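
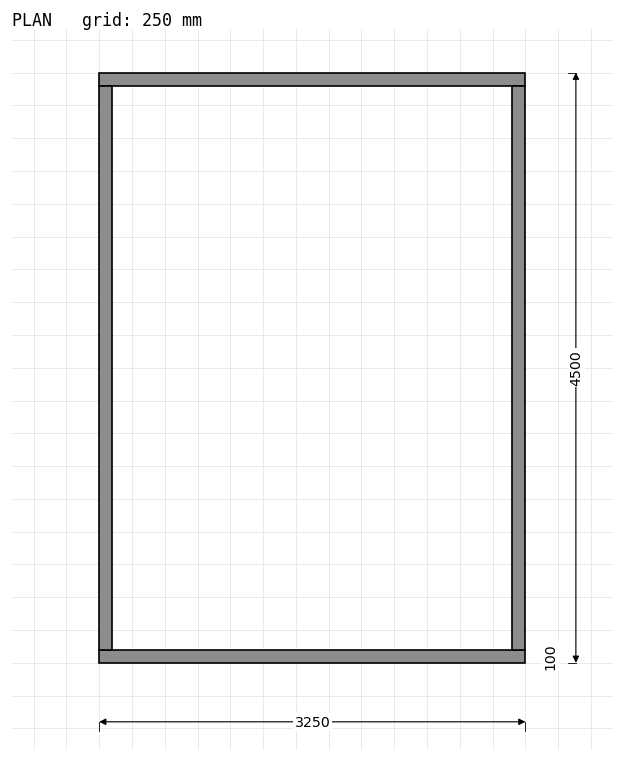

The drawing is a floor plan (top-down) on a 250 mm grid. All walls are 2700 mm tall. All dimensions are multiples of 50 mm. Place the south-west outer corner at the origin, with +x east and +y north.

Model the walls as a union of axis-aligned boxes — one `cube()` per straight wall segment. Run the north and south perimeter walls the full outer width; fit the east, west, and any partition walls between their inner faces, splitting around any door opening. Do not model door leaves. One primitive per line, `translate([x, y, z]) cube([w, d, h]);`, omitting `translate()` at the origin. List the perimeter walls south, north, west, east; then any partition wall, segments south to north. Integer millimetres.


cube([3250, 100, 2700]);
translate([0, 4400, 0]) cube([3250, 100, 2700]);
translate([0, 100, 0]) cube([100, 4300, 2700]);
translate([3150, 100, 0]) cube([100, 4300, 2700]);


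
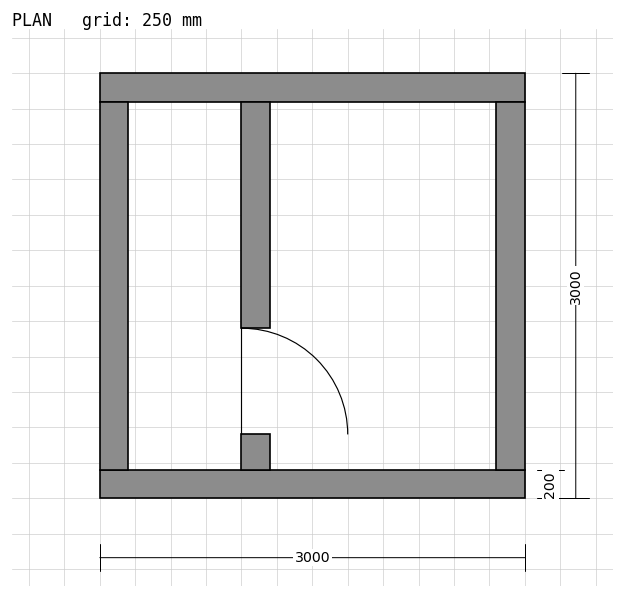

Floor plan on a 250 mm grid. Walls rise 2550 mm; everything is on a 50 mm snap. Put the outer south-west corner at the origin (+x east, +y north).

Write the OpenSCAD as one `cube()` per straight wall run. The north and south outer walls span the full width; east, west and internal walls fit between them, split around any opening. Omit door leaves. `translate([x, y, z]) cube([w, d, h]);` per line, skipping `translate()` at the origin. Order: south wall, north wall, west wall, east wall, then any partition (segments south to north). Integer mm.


cube([3000, 200, 2550]);
translate([0, 2800, 0]) cube([3000, 200, 2550]);
translate([0, 200, 0]) cube([200, 2600, 2550]);
translate([2800, 200, 0]) cube([200, 2600, 2550]);
translate([1000, 200, 0]) cube([200, 250, 2550]);
translate([1000, 1200, 0]) cube([200, 1600, 2550]);


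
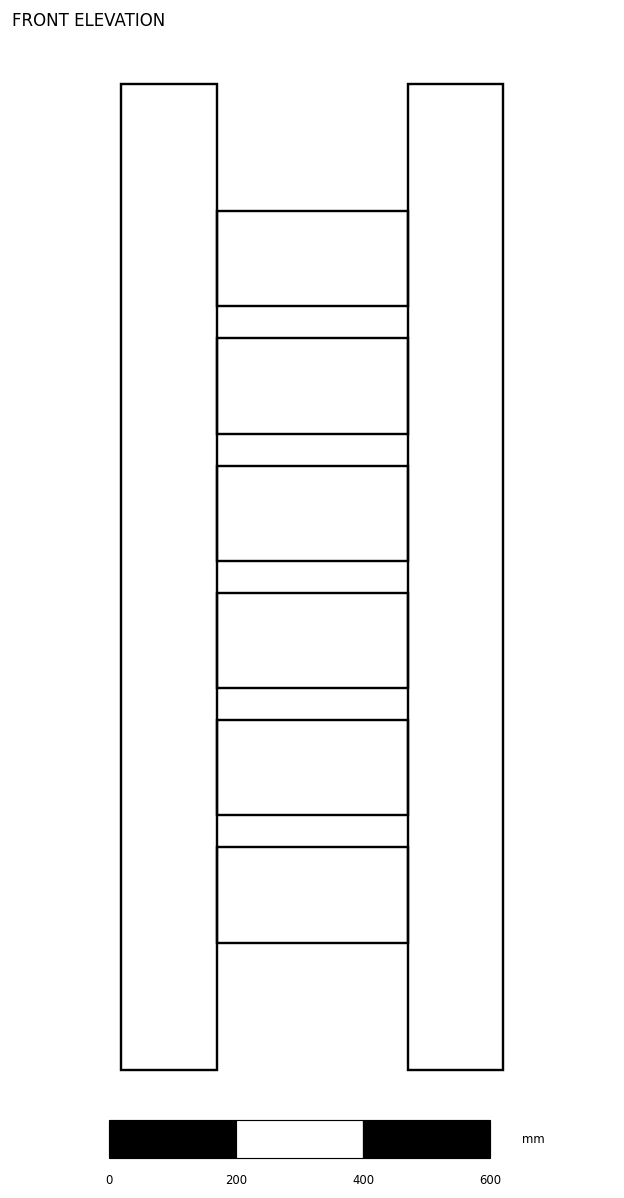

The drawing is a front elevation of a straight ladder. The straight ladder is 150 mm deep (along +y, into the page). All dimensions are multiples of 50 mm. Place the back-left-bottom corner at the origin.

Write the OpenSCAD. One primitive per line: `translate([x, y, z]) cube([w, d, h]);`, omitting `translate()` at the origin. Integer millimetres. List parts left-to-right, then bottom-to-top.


cube([150, 150, 1550]);
translate([150, 0, 200]) cube([300, 150, 150]);
translate([150, 0, 400]) cube([300, 150, 150]);
translate([150, 0, 600]) cube([300, 150, 150]);
translate([150, 0, 800]) cube([300, 150, 150]);
translate([150, 0, 1000]) cube([300, 150, 150]);
translate([150, 0, 1200]) cube([300, 150, 150]);
translate([450, 0, 0]) cube([150, 150, 1550]);


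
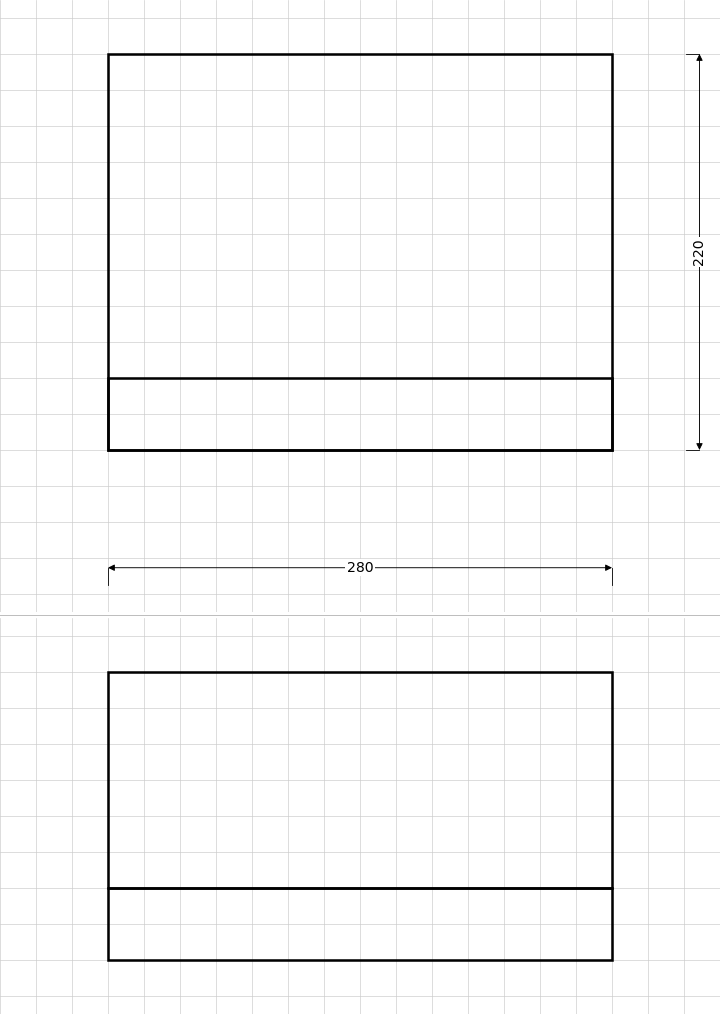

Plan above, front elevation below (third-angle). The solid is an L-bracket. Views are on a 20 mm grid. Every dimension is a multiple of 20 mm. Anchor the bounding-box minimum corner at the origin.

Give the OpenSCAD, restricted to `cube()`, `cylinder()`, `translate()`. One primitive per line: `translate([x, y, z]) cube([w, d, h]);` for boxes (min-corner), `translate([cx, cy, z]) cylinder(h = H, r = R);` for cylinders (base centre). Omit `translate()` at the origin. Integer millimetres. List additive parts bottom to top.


cube([280, 220, 40]);
translate([0, 0, 40]) cube([280, 40, 120]);


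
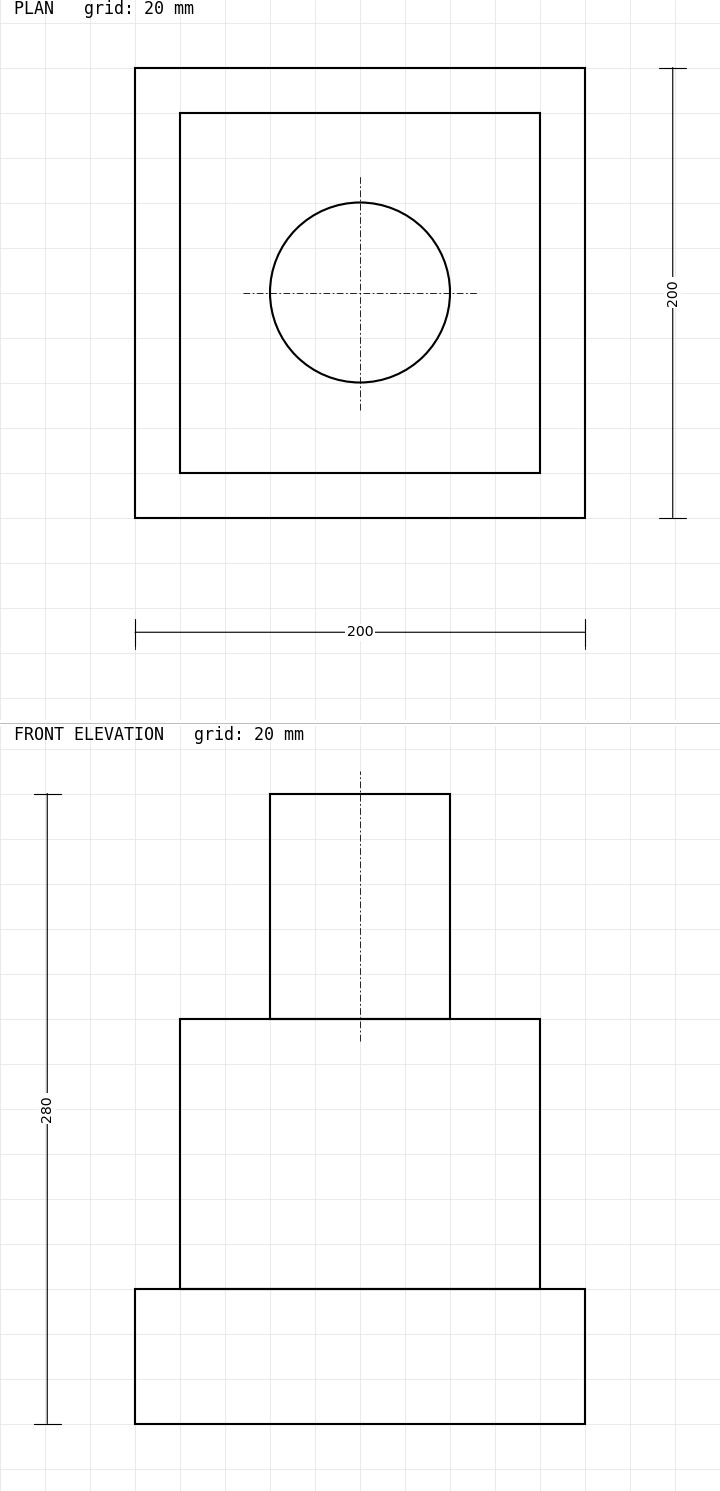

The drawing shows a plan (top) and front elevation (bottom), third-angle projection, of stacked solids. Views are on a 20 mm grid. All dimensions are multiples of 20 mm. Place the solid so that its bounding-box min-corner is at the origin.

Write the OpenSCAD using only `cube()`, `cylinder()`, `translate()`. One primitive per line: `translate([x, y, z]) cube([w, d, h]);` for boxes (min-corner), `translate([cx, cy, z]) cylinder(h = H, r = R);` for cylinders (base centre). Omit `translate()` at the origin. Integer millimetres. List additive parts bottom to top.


cube([200, 200, 60]);
translate([20, 20, 60]) cube([160, 160, 120]);
translate([100, 100, 180]) cylinder(h = 100, r = 40);


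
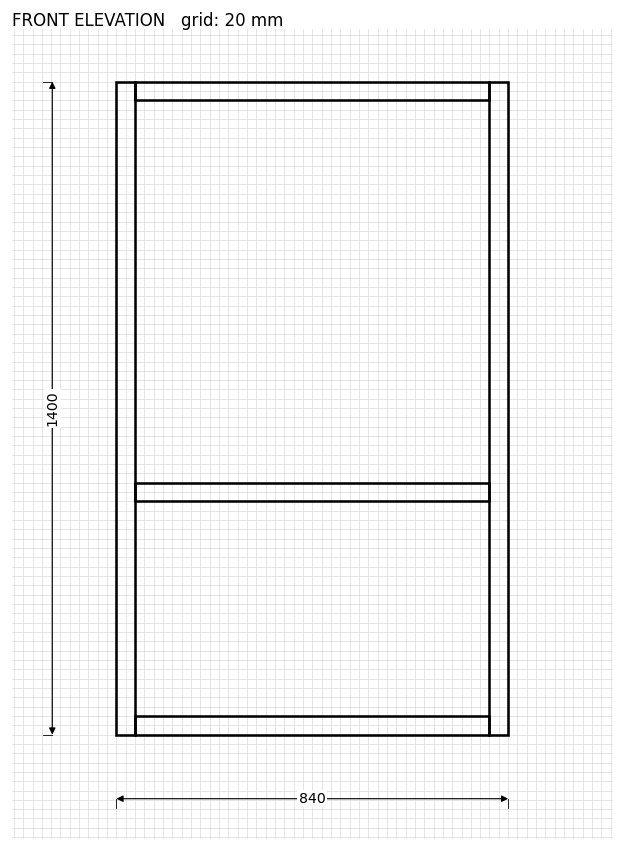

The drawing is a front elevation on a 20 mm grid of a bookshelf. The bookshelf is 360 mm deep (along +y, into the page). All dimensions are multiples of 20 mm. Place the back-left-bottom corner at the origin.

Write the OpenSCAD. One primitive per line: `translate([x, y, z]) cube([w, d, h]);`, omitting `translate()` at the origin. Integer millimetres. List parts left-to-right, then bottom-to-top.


cube([40, 360, 1400]);
translate([40, 0, 0]) cube([760, 360, 40]);
translate([40, 0, 500]) cube([760, 360, 40]);
translate([40, 0, 1360]) cube([760, 360, 40]);
translate([800, 0, 0]) cube([40, 360, 1400]);


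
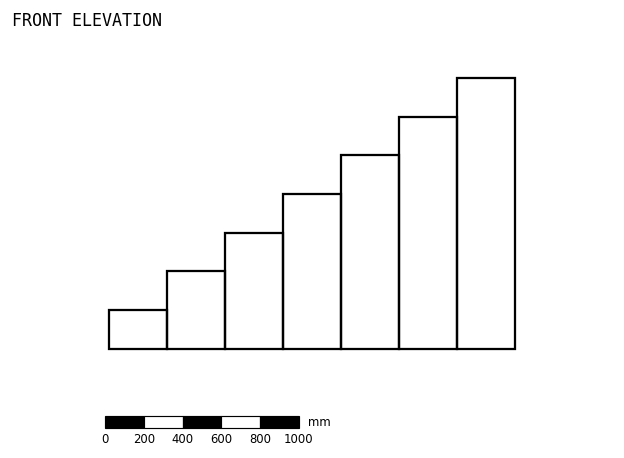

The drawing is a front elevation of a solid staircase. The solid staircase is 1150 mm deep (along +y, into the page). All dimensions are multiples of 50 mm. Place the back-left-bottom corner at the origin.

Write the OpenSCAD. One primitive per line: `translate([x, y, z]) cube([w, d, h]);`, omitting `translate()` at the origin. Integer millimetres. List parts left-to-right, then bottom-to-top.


cube([300, 1150, 200]);
translate([300, 0, 0]) cube([300, 1150, 400]);
translate([600, 0, 0]) cube([300, 1150, 600]);
translate([900, 0, 0]) cube([300, 1150, 800]);
translate([1200, 0, 0]) cube([300, 1150, 1000]);
translate([1500, 0, 0]) cube([300, 1150, 1200]);
translate([1800, 0, 0]) cube([300, 1150, 1400]);


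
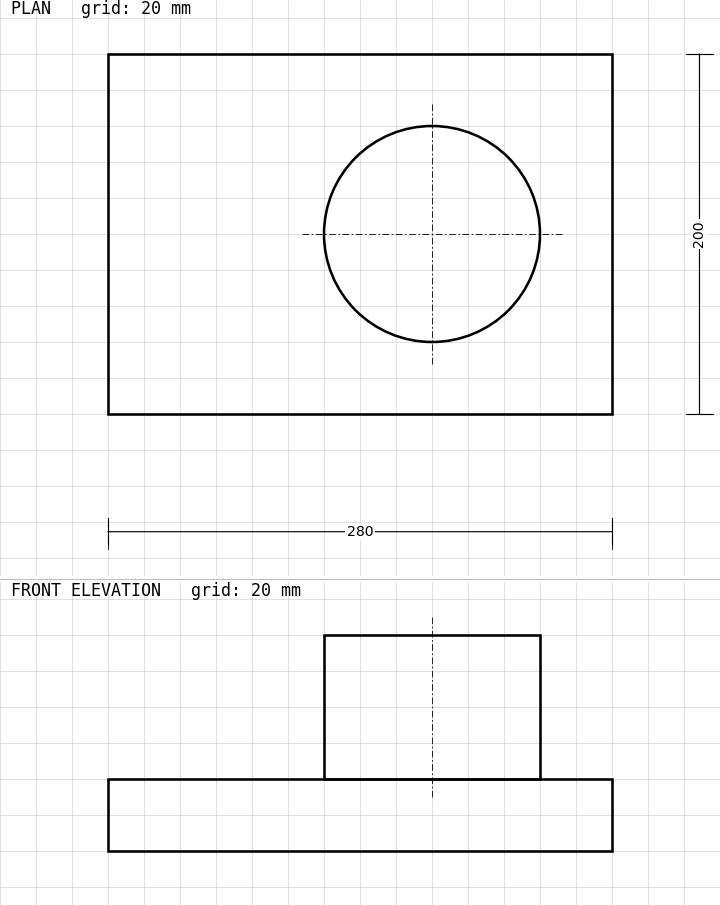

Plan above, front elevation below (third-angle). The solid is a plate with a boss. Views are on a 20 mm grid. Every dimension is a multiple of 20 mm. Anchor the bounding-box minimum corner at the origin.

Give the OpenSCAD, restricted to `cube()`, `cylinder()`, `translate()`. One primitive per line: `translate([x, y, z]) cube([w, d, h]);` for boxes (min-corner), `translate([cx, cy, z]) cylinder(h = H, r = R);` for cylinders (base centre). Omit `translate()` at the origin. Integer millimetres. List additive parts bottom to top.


cube([280, 200, 40]);
translate([180, 100, 40]) cylinder(h = 80, r = 60);


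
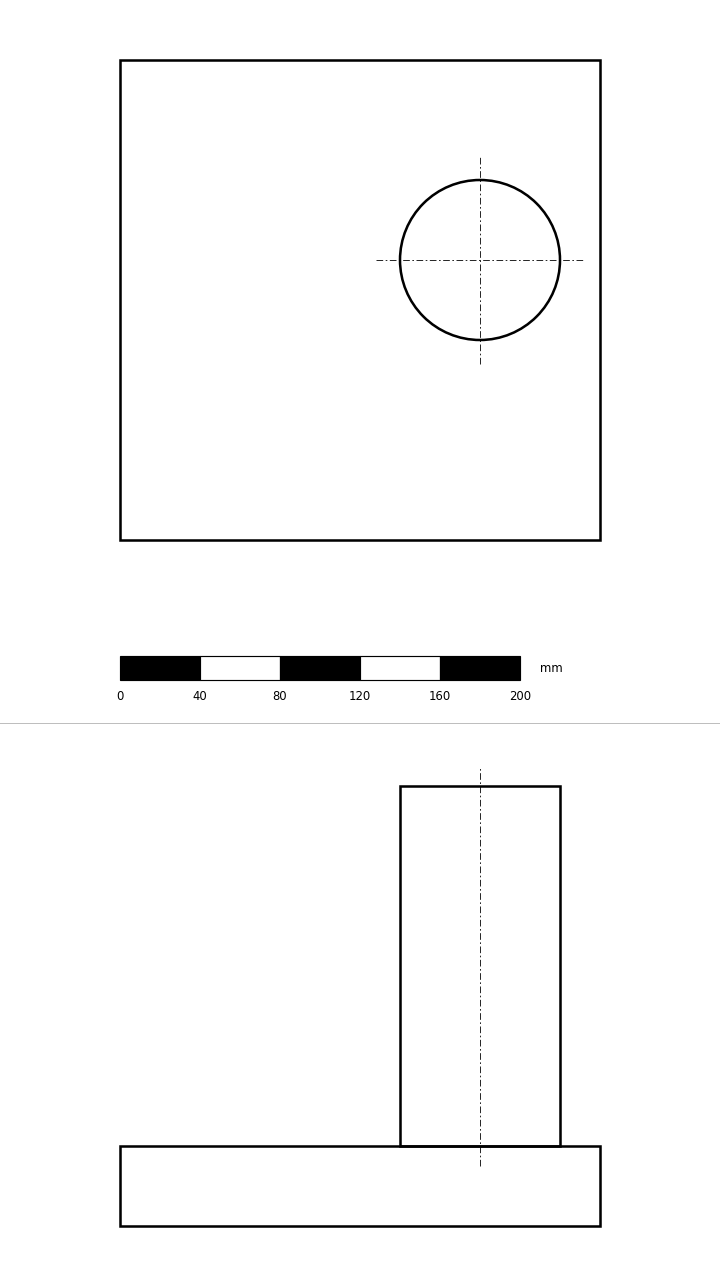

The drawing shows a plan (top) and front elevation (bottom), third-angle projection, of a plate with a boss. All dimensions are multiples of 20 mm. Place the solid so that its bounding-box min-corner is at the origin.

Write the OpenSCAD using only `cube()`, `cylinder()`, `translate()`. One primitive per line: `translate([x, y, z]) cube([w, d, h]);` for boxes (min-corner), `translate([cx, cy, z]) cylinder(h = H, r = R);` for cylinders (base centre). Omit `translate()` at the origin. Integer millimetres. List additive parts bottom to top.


cube([240, 240, 40]);
translate([180, 140, 40]) cylinder(h = 180, r = 40);


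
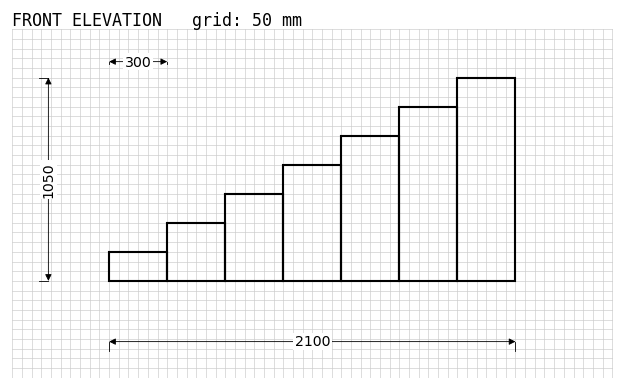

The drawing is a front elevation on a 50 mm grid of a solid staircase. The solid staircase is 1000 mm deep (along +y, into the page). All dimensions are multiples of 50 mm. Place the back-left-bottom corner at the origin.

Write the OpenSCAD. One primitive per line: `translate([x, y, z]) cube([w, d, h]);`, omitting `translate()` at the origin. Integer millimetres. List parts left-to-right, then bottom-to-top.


cube([300, 1000, 150]);
translate([300, 0, 0]) cube([300, 1000, 300]);
translate([600, 0, 0]) cube([300, 1000, 450]);
translate([900, 0, 0]) cube([300, 1000, 600]);
translate([1200, 0, 0]) cube([300, 1000, 750]);
translate([1500, 0, 0]) cube([300, 1000, 900]);
translate([1800, 0, 0]) cube([300, 1000, 1050]);


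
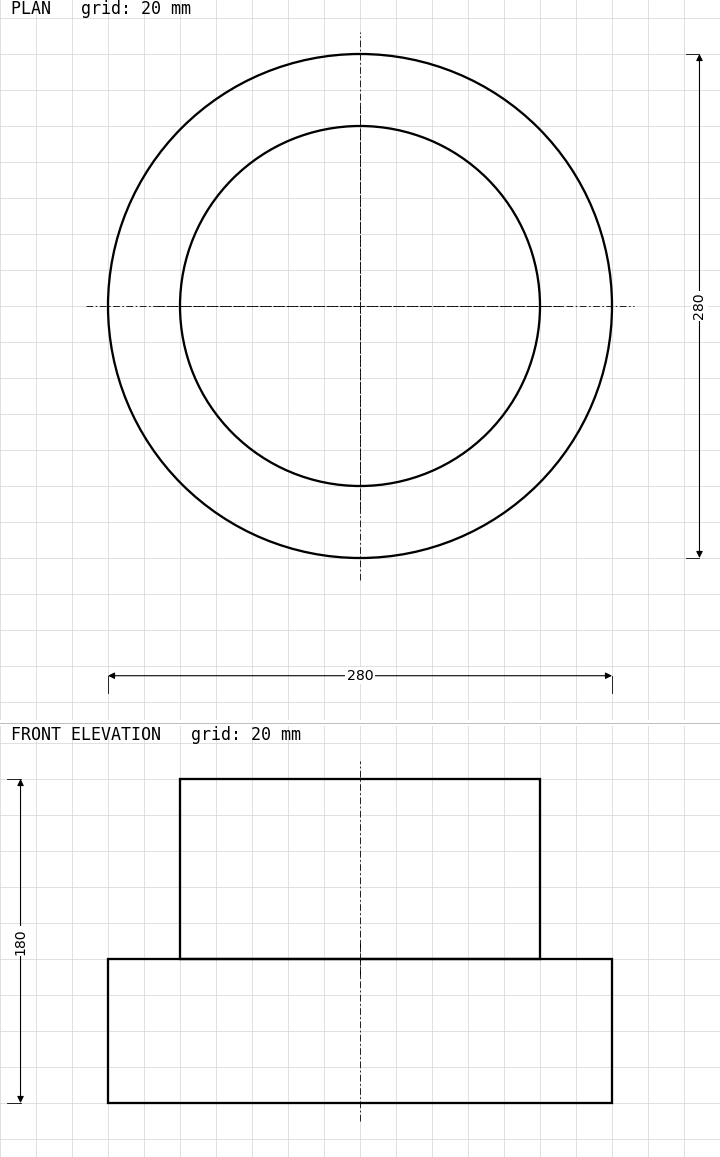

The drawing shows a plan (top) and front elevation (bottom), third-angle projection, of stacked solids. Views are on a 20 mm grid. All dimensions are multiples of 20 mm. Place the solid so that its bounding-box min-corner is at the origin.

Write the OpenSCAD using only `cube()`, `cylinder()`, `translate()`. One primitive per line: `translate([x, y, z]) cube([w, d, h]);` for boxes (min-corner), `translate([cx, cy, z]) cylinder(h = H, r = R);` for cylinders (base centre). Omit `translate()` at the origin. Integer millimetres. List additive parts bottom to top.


translate([140, 140, 0]) cylinder(h = 80, r = 140);
translate([140, 140, 80]) cylinder(h = 100, r = 100);


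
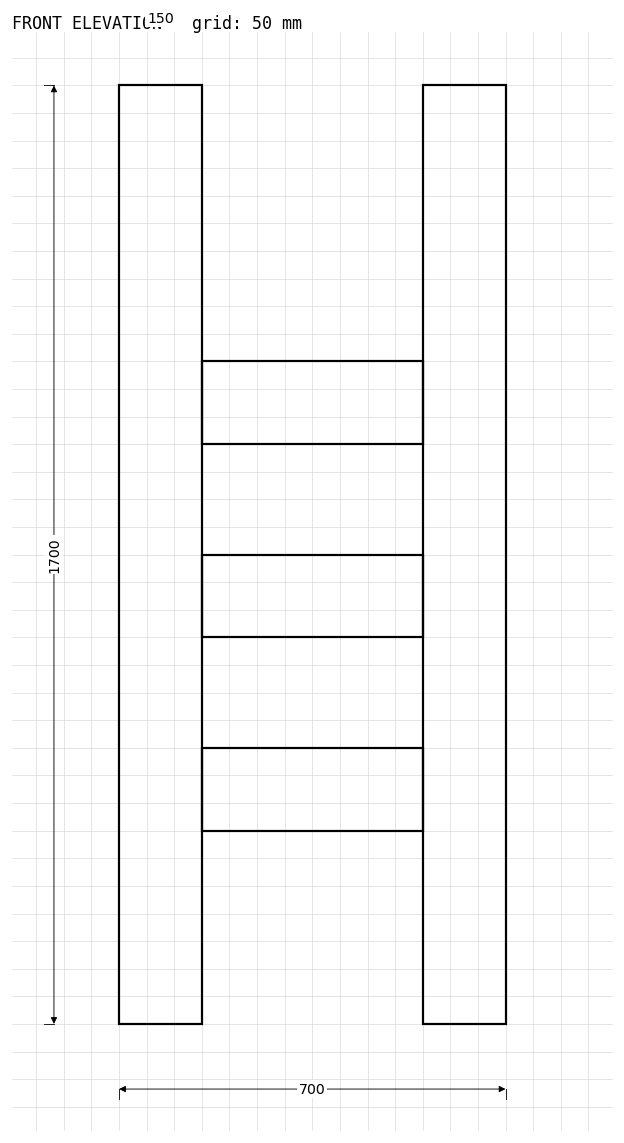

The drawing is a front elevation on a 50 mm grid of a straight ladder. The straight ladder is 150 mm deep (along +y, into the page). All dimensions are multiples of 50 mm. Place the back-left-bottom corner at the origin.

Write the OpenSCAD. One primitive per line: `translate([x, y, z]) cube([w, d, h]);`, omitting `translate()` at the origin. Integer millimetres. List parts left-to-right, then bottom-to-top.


cube([150, 150, 1700]);
translate([150, 0, 350]) cube([400, 150, 150]);
translate([150, 0, 700]) cube([400, 150, 150]);
translate([150, 0, 1050]) cube([400, 150, 150]);
translate([550, 0, 0]) cube([150, 150, 1700]);


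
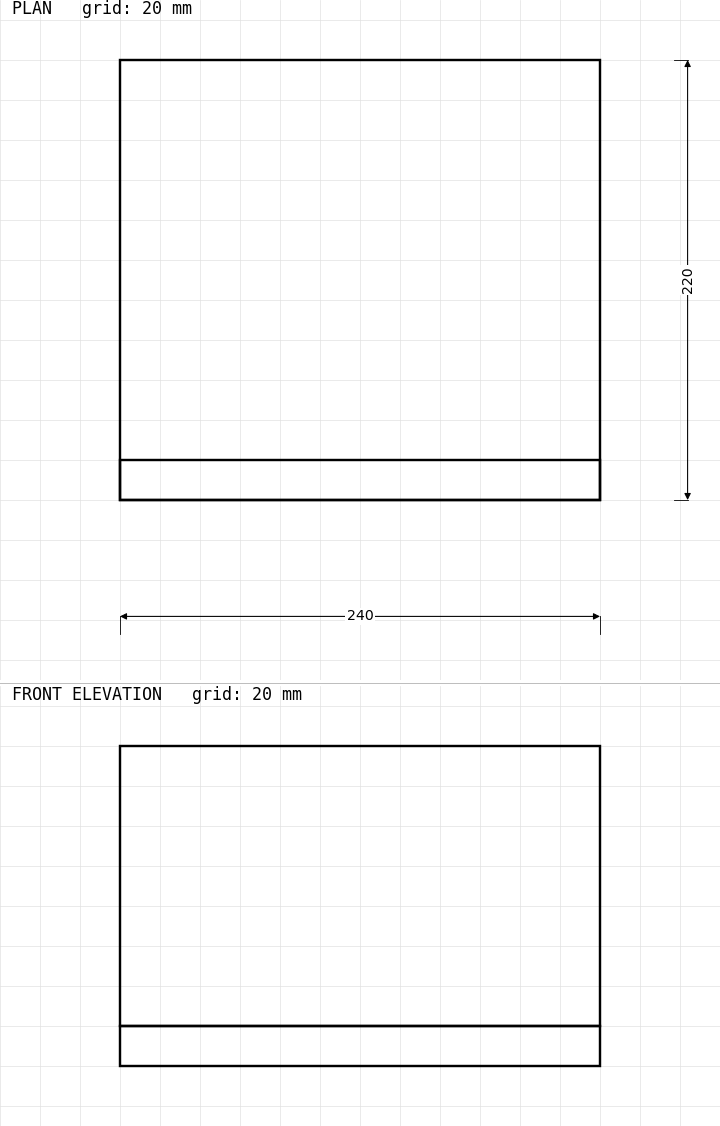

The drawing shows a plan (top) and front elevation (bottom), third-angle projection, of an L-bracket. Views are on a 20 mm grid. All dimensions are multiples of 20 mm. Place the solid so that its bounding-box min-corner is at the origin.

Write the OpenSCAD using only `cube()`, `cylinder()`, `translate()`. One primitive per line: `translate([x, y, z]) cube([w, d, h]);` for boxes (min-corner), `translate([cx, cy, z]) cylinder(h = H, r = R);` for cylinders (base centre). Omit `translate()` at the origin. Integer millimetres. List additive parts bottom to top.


cube([240, 220, 20]);
translate([0, 0, 20]) cube([240, 20, 140]);


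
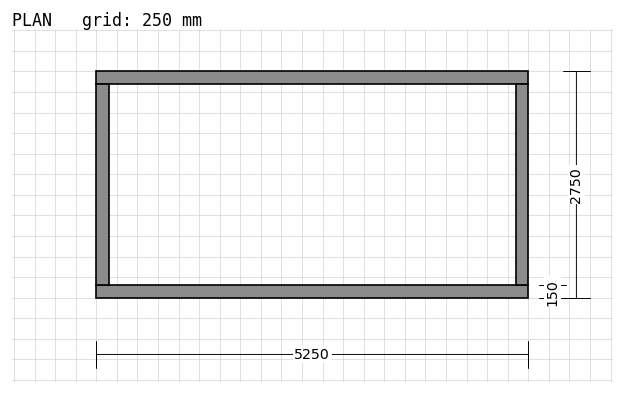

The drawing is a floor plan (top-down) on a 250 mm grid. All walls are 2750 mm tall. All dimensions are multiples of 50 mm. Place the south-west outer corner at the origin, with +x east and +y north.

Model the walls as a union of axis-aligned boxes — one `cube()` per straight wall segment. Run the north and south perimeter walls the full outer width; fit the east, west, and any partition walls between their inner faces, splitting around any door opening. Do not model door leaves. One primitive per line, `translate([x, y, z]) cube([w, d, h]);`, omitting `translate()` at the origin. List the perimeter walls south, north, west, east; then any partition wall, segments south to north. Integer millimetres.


cube([5250, 150, 2750]);
translate([0, 2600, 0]) cube([5250, 150, 2750]);
translate([0, 150, 0]) cube([150, 2450, 2750]);
translate([5100, 150, 0]) cube([150, 2450, 2750]);


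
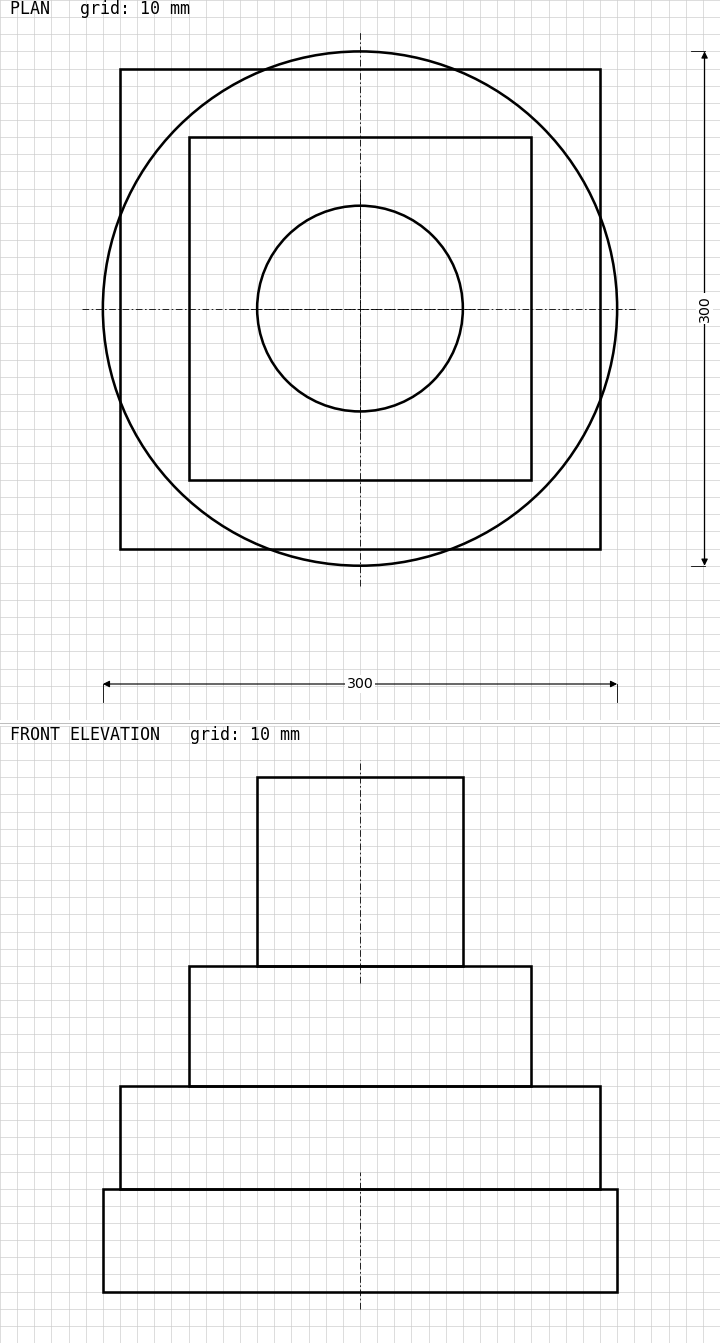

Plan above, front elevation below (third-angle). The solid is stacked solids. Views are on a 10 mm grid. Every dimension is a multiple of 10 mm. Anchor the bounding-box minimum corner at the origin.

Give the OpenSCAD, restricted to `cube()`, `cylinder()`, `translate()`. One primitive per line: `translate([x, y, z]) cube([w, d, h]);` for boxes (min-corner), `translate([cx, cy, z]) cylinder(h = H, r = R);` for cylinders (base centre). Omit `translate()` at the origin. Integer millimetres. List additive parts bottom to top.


translate([150, 150, 0]) cylinder(h = 60, r = 150);
translate([10, 10, 60]) cube([280, 280, 60]);
translate([50, 50, 120]) cube([200, 200, 70]);
translate([150, 150, 190]) cylinder(h = 110, r = 60);


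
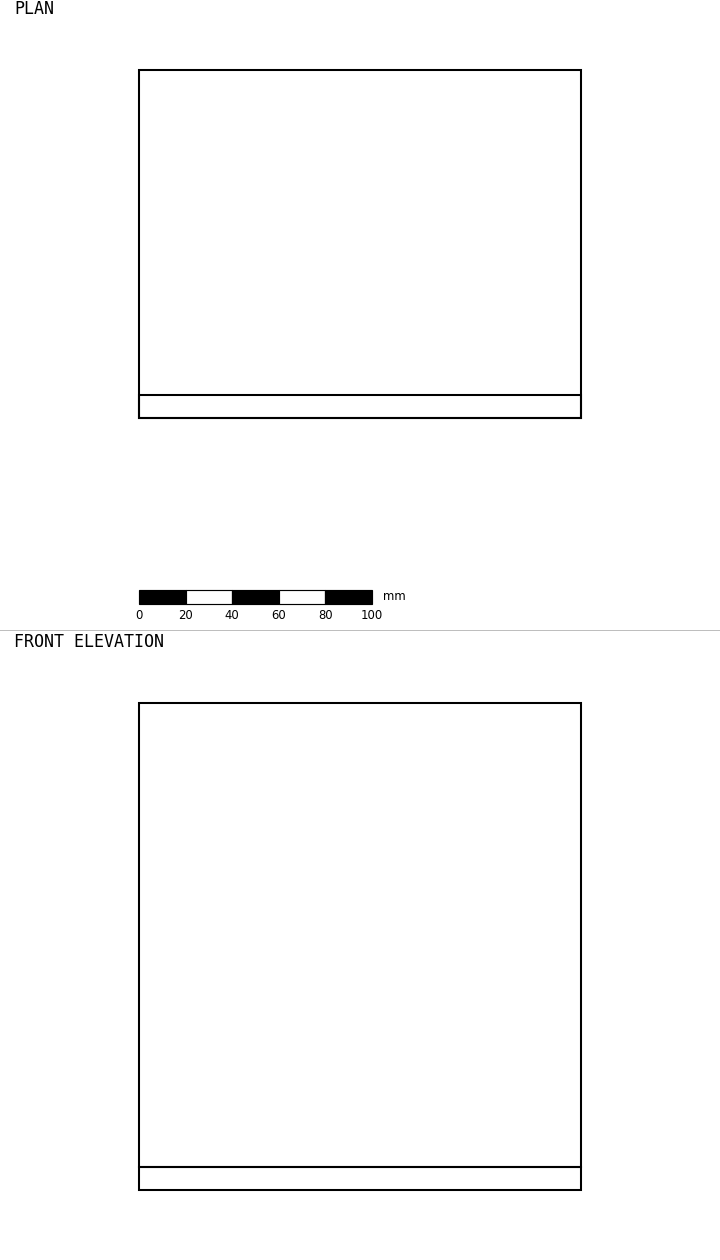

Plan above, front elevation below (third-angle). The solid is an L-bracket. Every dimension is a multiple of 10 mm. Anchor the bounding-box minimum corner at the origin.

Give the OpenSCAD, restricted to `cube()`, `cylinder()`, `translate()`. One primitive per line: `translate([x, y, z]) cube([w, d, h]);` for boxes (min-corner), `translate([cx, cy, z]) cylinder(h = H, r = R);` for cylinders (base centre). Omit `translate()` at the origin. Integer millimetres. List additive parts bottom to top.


cube([190, 150, 10]);
translate([0, 0, 10]) cube([190, 10, 200]);


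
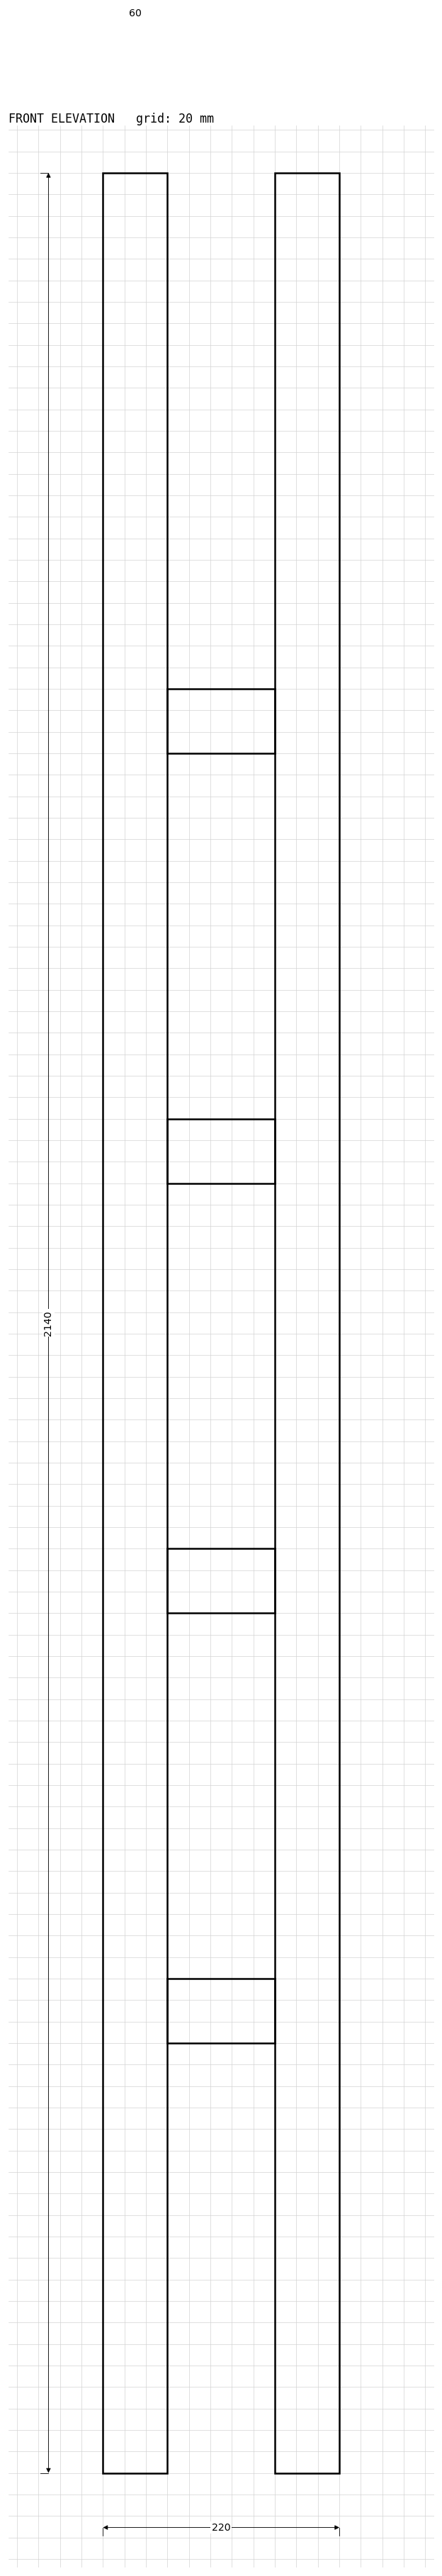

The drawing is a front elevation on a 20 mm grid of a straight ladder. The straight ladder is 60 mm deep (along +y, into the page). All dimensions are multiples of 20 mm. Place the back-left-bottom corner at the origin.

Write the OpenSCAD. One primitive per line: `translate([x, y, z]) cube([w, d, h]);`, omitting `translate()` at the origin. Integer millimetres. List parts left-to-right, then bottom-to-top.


cube([60, 60, 2140]);
translate([60, 0, 400]) cube([100, 60, 60]);
translate([60, 0, 800]) cube([100, 60, 60]);
translate([60, 0, 1200]) cube([100, 60, 60]);
translate([60, 0, 1600]) cube([100, 60, 60]);
translate([160, 0, 0]) cube([60, 60, 2140]);


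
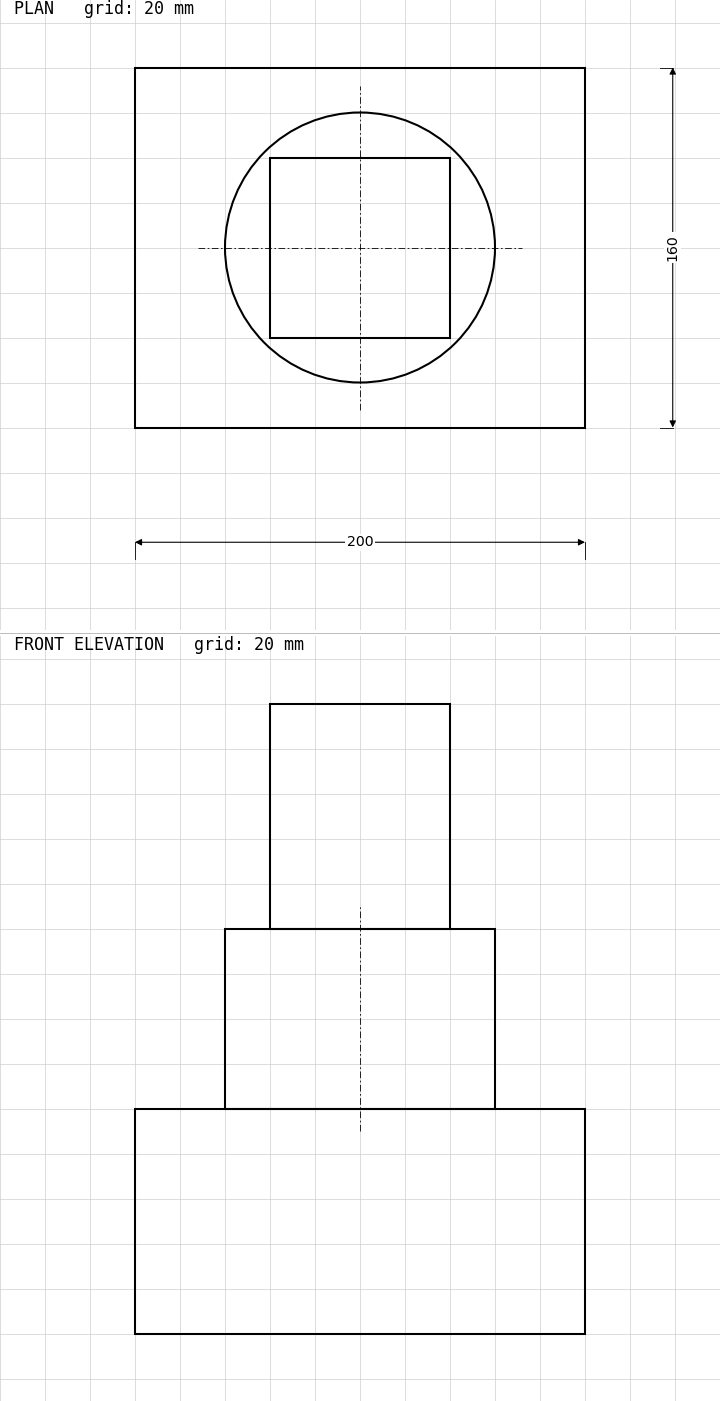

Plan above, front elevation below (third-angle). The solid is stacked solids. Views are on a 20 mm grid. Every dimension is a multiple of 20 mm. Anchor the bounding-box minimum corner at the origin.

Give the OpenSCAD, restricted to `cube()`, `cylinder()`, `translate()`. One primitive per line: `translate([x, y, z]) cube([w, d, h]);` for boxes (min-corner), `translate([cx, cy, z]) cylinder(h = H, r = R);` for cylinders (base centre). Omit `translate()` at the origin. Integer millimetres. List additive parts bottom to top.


cube([200, 160, 100]);
translate([100, 80, 100]) cylinder(h = 80, r = 60);
translate([60, 40, 180]) cube([80, 80, 100]);


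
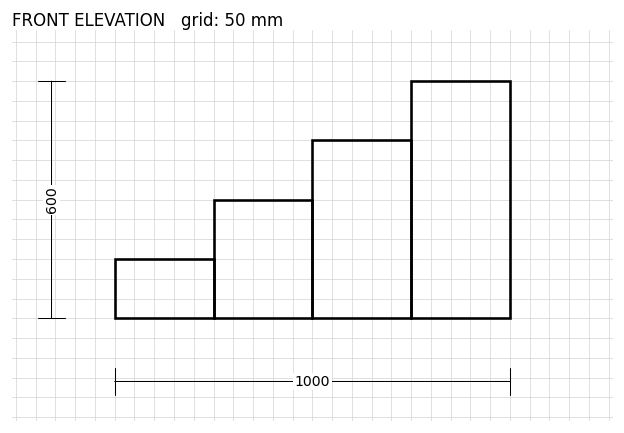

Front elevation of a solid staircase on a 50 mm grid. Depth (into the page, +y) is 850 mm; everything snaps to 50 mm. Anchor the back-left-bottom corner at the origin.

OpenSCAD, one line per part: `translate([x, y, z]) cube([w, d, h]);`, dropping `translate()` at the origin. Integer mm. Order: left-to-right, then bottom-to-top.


cube([250, 850, 150]);
translate([250, 0, 0]) cube([250, 850, 300]);
translate([500, 0, 0]) cube([250, 850, 450]);
translate([750, 0, 0]) cube([250, 850, 600]);


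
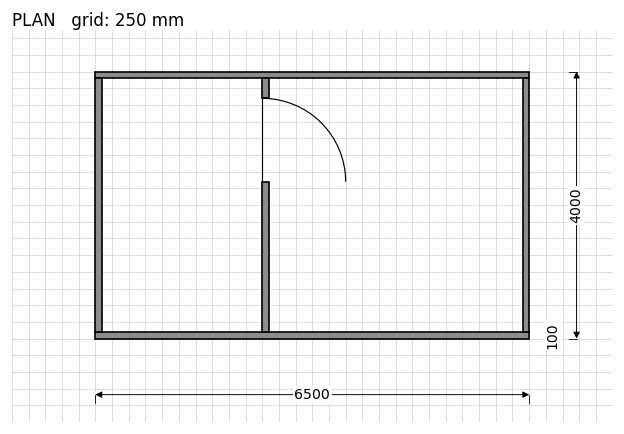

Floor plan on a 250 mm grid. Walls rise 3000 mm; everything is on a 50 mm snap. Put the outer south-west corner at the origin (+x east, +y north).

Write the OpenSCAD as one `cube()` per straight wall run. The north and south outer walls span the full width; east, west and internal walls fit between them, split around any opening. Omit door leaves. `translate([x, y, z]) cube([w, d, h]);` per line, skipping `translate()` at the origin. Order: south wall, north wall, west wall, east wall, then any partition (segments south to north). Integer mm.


cube([6500, 100, 3000]);
translate([0, 3900, 0]) cube([6500, 100, 3000]);
translate([0, 100, 0]) cube([100, 3800, 3000]);
translate([6400, 100, 0]) cube([100, 3800, 3000]);
translate([2500, 100, 0]) cube([100, 2250, 3000]);
translate([2500, 3600, 0]) cube([100, 300, 3000]);


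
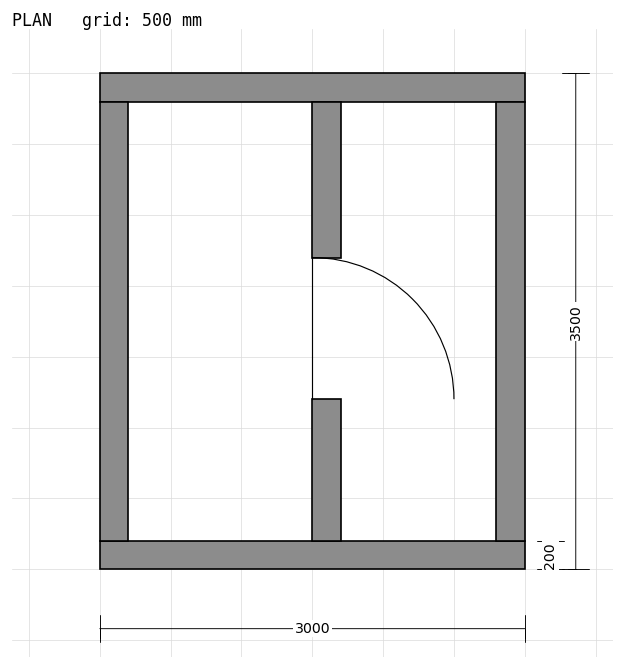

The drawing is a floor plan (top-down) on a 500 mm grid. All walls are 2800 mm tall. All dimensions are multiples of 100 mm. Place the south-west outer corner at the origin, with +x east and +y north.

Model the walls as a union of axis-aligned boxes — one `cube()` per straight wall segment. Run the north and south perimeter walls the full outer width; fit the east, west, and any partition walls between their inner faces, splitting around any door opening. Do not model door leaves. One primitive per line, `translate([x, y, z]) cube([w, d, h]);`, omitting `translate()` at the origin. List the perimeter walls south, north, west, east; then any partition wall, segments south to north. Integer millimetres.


cube([3000, 200, 2800]);
translate([0, 3300, 0]) cube([3000, 200, 2800]);
translate([0, 200, 0]) cube([200, 3100, 2800]);
translate([2800, 200, 0]) cube([200, 3100, 2800]);
translate([1500, 200, 0]) cube([200, 1000, 2800]);
translate([1500, 2200, 0]) cube([200, 1100, 2800]);


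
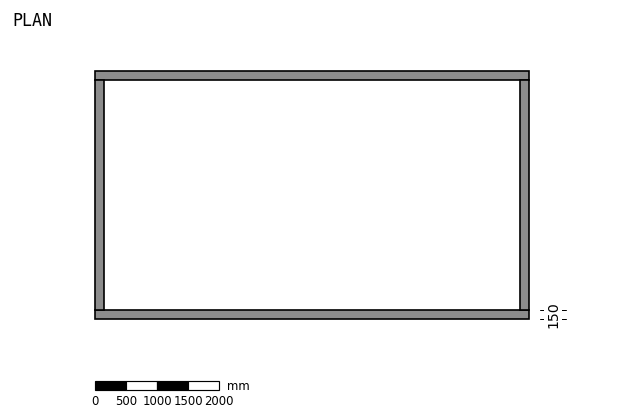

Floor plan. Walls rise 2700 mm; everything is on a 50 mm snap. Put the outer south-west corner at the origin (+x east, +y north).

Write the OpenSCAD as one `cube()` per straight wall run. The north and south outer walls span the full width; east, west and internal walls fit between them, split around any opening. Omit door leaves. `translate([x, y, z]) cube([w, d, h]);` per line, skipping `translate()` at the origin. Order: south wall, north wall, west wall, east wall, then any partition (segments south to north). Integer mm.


cube([7000, 150, 2700]);
translate([0, 3850, 0]) cube([7000, 150, 2700]);
translate([0, 150, 0]) cube([150, 3700, 2700]);
translate([6850, 150, 0]) cube([150, 3700, 2700]);


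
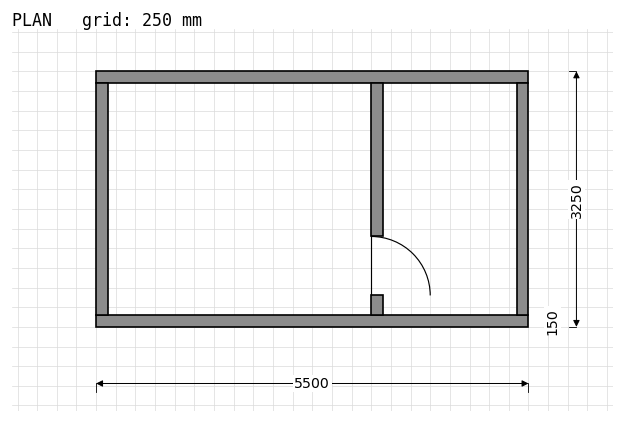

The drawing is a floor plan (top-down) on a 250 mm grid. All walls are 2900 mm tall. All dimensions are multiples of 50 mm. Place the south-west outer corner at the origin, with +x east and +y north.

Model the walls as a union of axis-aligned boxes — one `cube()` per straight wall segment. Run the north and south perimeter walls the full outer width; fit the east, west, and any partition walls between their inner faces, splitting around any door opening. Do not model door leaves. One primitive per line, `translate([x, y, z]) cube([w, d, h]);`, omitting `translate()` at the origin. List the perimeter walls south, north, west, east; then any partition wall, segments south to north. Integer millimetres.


cube([5500, 150, 2900]);
translate([0, 3100, 0]) cube([5500, 150, 2900]);
translate([0, 150, 0]) cube([150, 2950, 2900]);
translate([5350, 150, 0]) cube([150, 2950, 2900]);
translate([3500, 150, 0]) cube([150, 250, 2900]);
translate([3500, 1150, 0]) cube([150, 1950, 2900]);


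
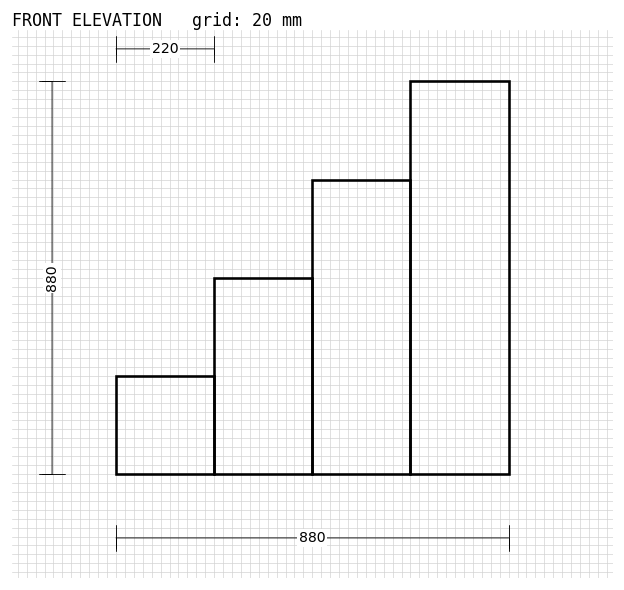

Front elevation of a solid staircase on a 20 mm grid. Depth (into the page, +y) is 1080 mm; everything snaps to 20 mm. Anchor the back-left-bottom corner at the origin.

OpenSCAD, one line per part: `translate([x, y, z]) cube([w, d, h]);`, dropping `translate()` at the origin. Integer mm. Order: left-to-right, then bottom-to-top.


cube([220, 1080, 220]);
translate([220, 0, 0]) cube([220, 1080, 440]);
translate([440, 0, 0]) cube([220, 1080, 660]);
translate([660, 0, 0]) cube([220, 1080, 880]);


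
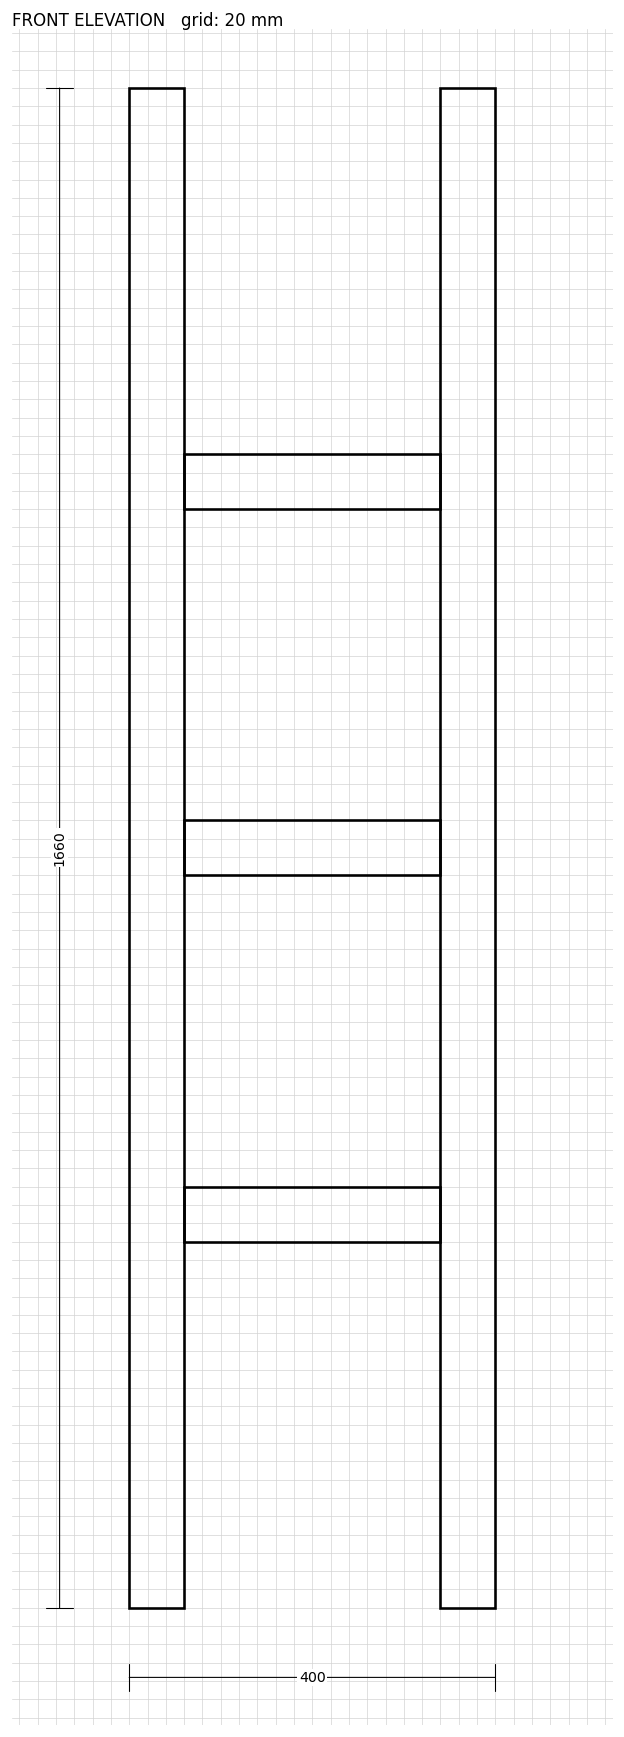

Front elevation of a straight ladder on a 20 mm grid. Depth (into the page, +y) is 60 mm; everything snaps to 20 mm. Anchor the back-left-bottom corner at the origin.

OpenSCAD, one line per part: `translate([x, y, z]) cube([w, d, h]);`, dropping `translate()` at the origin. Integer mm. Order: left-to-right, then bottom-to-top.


cube([60, 60, 1660]);
translate([60, 0, 400]) cube([280, 60, 60]);
translate([60, 0, 800]) cube([280, 60, 60]);
translate([60, 0, 1200]) cube([280, 60, 60]);
translate([340, 0, 0]) cube([60, 60, 1660]);


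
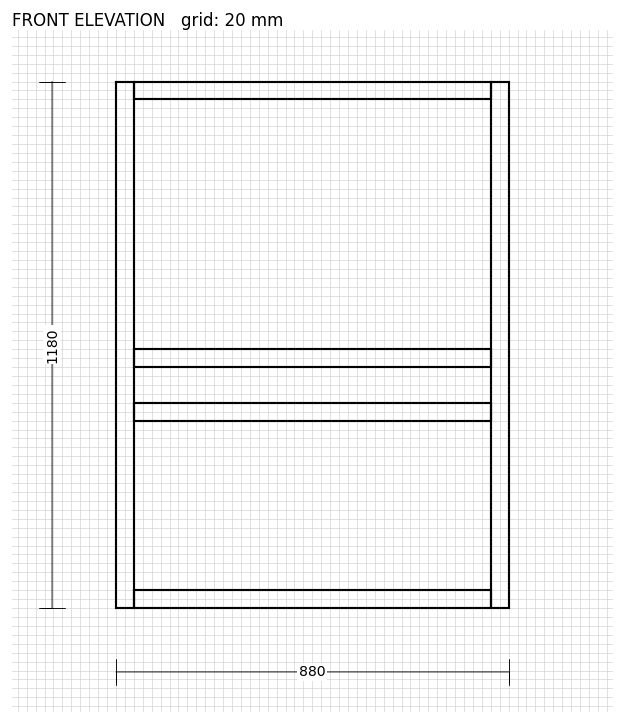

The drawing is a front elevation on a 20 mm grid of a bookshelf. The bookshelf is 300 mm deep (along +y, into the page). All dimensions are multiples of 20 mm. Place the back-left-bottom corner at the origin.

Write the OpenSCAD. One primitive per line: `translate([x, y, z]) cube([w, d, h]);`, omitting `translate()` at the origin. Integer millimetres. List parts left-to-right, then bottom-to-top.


cube([40, 300, 1180]);
translate([40, 0, 0]) cube([800, 300, 40]);
translate([40, 0, 420]) cube([800, 300, 40]);
translate([40, 0, 540]) cube([800, 300, 40]);
translate([40, 0, 1140]) cube([800, 300, 40]);
translate([840, 0, 0]) cube([40, 300, 1180]);


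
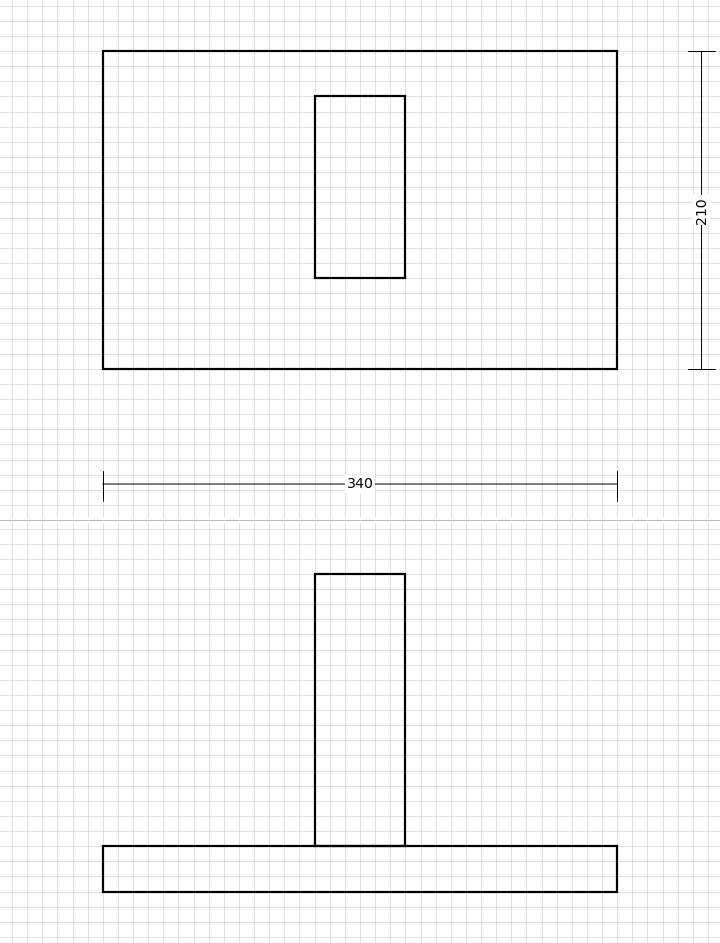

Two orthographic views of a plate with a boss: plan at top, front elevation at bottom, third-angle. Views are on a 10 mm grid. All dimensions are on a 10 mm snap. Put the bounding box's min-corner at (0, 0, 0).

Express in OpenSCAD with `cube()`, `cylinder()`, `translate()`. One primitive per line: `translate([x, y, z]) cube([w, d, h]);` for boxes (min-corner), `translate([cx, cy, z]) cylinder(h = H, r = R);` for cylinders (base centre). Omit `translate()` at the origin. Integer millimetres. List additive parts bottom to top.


cube([340, 210, 30]);
translate([140, 60, 30]) cube([60, 120, 180]);


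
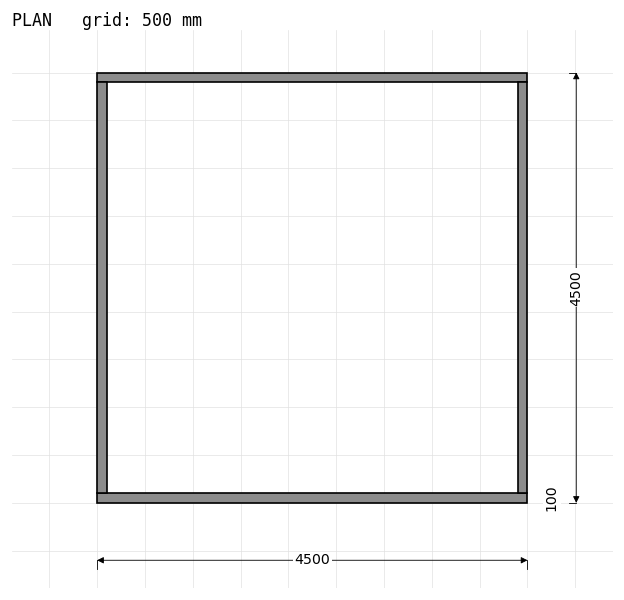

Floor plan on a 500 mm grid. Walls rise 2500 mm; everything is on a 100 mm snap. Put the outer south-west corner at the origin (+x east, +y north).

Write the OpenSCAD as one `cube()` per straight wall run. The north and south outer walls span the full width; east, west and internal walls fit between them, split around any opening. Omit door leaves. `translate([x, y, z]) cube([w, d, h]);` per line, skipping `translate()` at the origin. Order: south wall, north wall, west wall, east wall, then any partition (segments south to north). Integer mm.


cube([4500, 100, 2500]);
translate([0, 4400, 0]) cube([4500, 100, 2500]);
translate([0, 100, 0]) cube([100, 4300, 2500]);
translate([4400, 100, 0]) cube([100, 4300, 2500]);


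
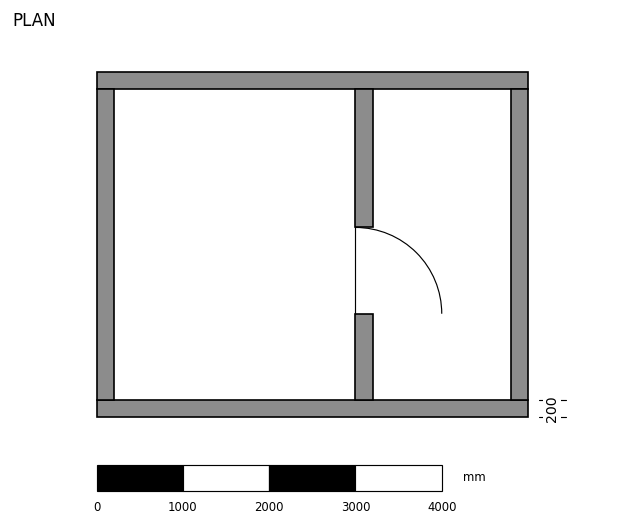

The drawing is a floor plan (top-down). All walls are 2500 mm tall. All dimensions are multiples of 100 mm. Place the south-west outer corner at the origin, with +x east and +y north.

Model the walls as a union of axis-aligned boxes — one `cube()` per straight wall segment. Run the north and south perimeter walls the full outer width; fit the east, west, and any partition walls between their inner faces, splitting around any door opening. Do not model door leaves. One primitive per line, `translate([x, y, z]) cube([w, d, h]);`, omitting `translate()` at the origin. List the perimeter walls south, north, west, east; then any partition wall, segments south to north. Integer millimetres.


cube([5000, 200, 2500]);
translate([0, 3800, 0]) cube([5000, 200, 2500]);
translate([0, 200, 0]) cube([200, 3600, 2500]);
translate([4800, 200, 0]) cube([200, 3600, 2500]);
translate([3000, 200, 0]) cube([200, 1000, 2500]);
translate([3000, 2200, 0]) cube([200, 1600, 2500]);


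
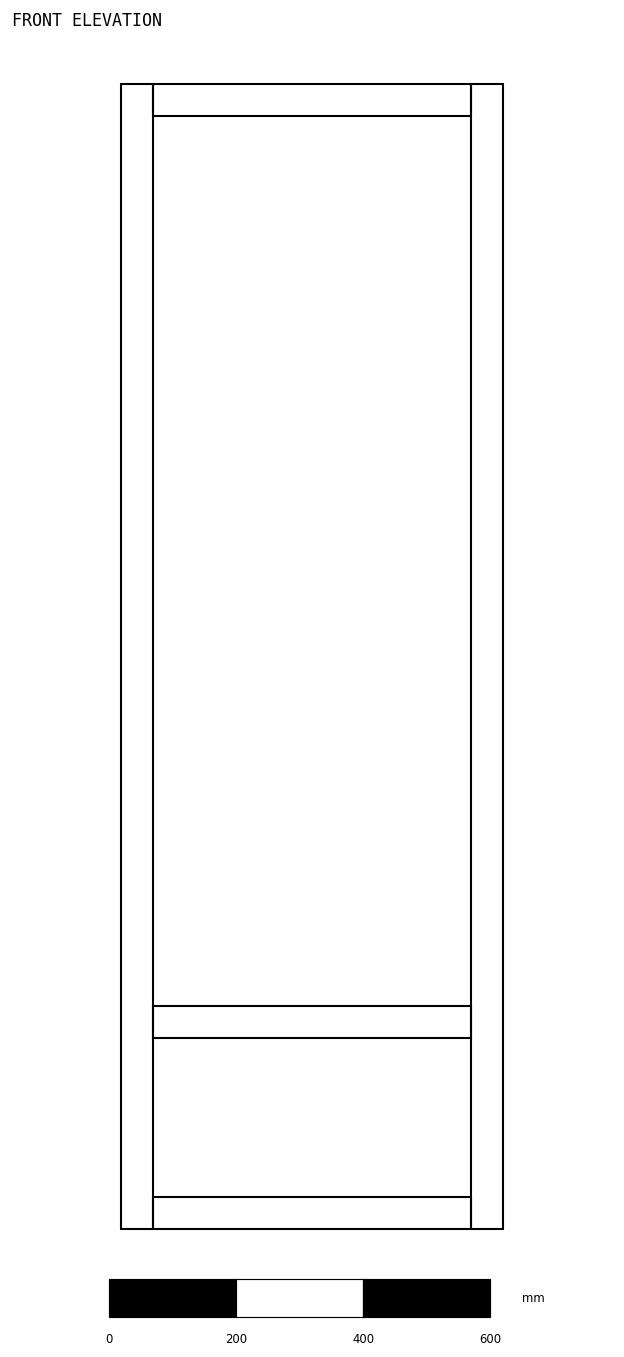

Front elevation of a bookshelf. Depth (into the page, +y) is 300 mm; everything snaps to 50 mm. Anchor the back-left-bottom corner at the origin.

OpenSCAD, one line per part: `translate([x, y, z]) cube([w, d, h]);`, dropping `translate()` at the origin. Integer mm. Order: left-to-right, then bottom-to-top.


cube([50, 300, 1800]);
translate([50, 0, 0]) cube([500, 300, 50]);
translate([50, 0, 300]) cube([500, 300, 50]);
translate([50, 0, 1750]) cube([500, 300, 50]);
translate([550, 0, 0]) cube([50, 300, 1800]);


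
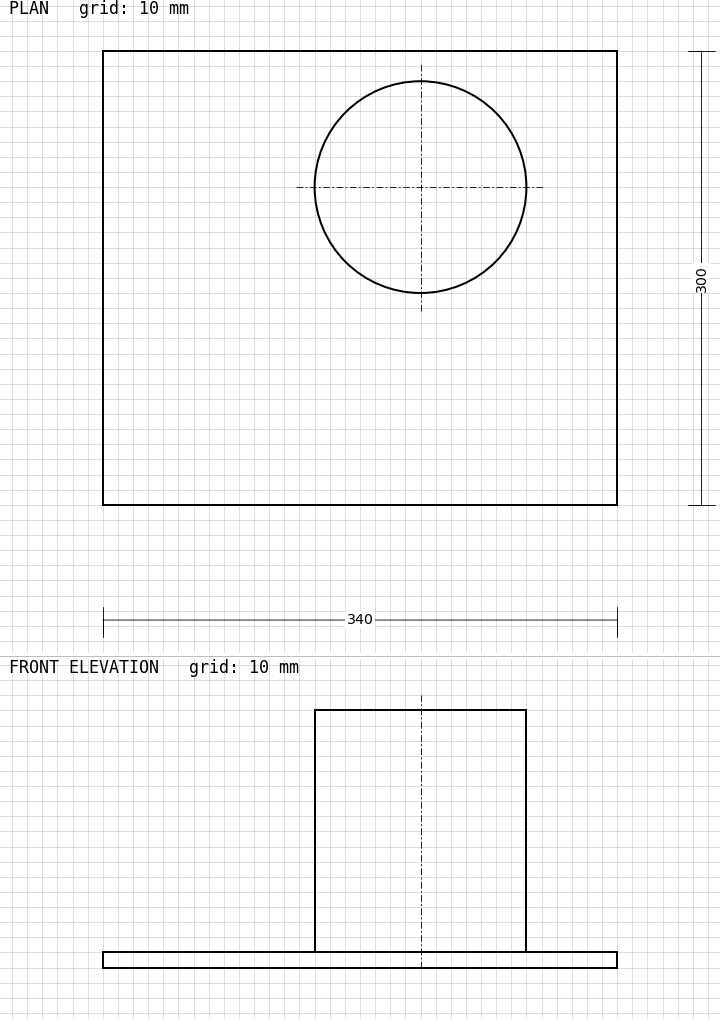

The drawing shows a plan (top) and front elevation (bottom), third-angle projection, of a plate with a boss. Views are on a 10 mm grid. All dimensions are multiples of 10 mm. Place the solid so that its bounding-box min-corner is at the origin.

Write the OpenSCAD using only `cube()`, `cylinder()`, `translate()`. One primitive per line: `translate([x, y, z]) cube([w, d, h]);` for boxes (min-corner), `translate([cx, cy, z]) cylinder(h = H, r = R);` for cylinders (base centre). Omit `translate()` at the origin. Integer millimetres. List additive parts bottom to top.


cube([340, 300, 10]);
translate([210, 210, 10]) cylinder(h = 160, r = 70);


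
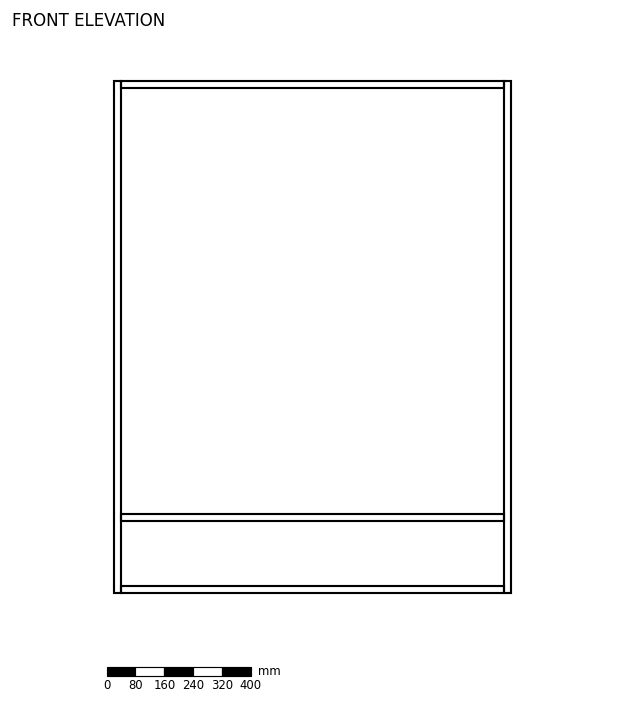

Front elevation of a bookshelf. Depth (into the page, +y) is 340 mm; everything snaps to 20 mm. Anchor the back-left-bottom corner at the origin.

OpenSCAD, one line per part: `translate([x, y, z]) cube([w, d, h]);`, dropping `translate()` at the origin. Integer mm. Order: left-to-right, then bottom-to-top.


cube([20, 340, 1420]);
translate([20, 0, 0]) cube([1060, 340, 20]);
translate([20, 0, 200]) cube([1060, 340, 20]);
translate([20, 0, 1400]) cube([1060, 340, 20]);
translate([1080, 0, 0]) cube([20, 340, 1420]);


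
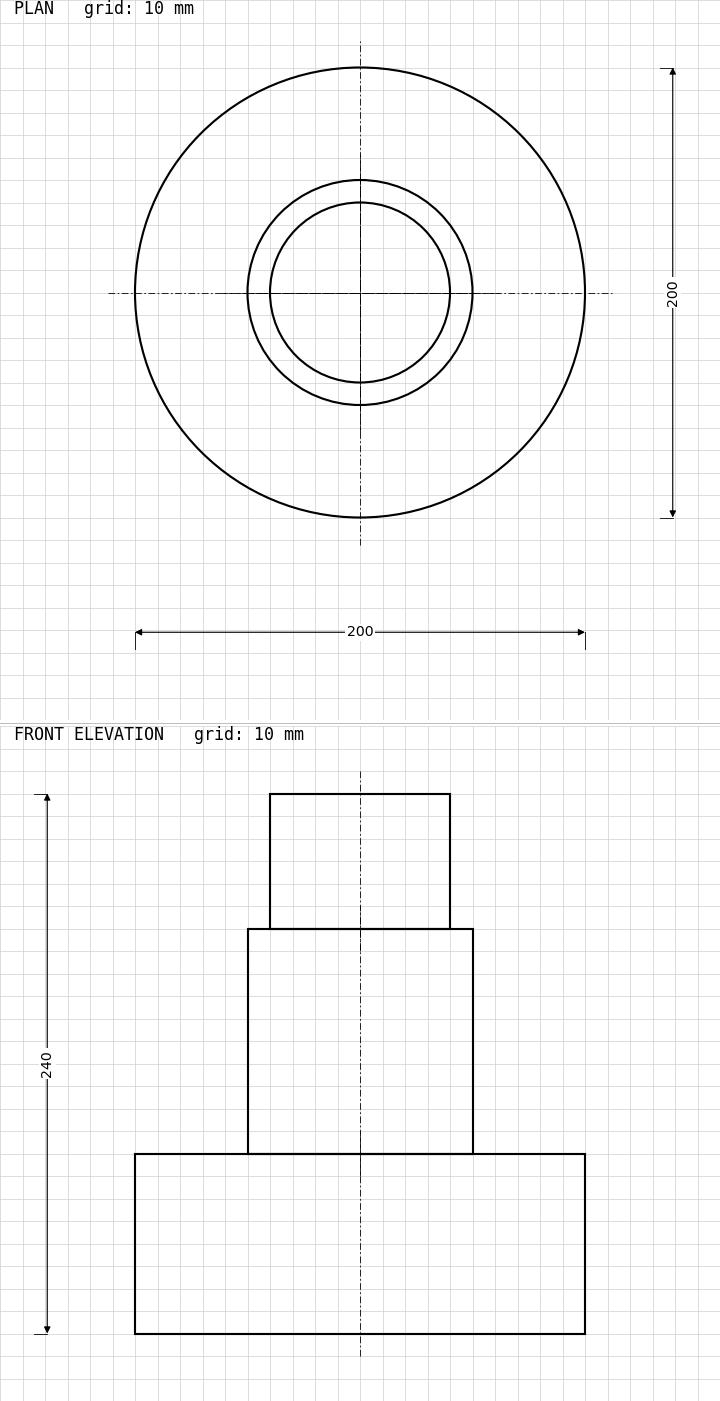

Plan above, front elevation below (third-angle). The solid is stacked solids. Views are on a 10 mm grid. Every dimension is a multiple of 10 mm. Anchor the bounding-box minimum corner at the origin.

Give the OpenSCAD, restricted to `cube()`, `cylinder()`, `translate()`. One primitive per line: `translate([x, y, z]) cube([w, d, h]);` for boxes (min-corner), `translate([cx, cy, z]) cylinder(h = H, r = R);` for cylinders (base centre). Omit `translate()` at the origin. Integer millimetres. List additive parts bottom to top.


translate([100, 100, 0]) cylinder(h = 80, r = 100);
translate([100, 100, 80]) cylinder(h = 100, r = 50);
translate([100, 100, 180]) cylinder(h = 60, r = 40);


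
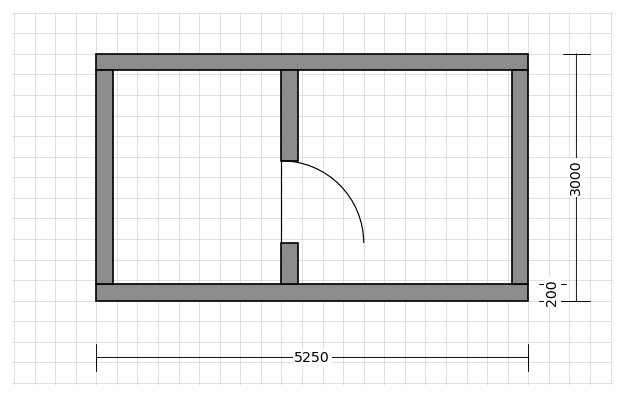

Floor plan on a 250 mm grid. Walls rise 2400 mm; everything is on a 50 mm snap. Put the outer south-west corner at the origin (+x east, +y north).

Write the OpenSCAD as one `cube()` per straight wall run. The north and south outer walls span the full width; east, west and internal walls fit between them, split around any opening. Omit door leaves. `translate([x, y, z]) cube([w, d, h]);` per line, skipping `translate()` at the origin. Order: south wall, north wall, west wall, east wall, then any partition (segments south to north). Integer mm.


cube([5250, 200, 2400]);
translate([0, 2800, 0]) cube([5250, 200, 2400]);
translate([0, 200, 0]) cube([200, 2600, 2400]);
translate([5050, 200, 0]) cube([200, 2600, 2400]);
translate([2250, 200, 0]) cube([200, 500, 2400]);
translate([2250, 1700, 0]) cube([200, 1100, 2400]);


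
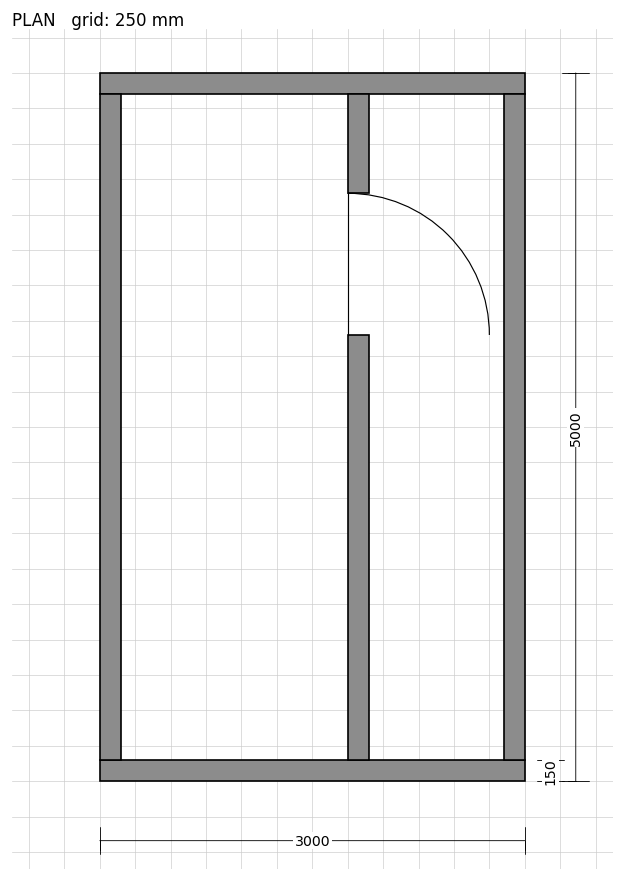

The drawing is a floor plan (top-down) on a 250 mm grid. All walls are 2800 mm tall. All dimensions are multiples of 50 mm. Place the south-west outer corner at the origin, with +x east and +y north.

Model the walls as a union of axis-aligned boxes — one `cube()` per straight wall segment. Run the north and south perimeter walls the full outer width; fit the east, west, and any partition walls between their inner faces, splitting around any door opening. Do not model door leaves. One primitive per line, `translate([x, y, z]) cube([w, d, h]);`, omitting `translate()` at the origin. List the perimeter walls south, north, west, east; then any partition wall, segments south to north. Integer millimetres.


cube([3000, 150, 2800]);
translate([0, 4850, 0]) cube([3000, 150, 2800]);
translate([0, 150, 0]) cube([150, 4700, 2800]);
translate([2850, 150, 0]) cube([150, 4700, 2800]);
translate([1750, 150, 0]) cube([150, 3000, 2800]);
translate([1750, 4150, 0]) cube([150, 700, 2800]);


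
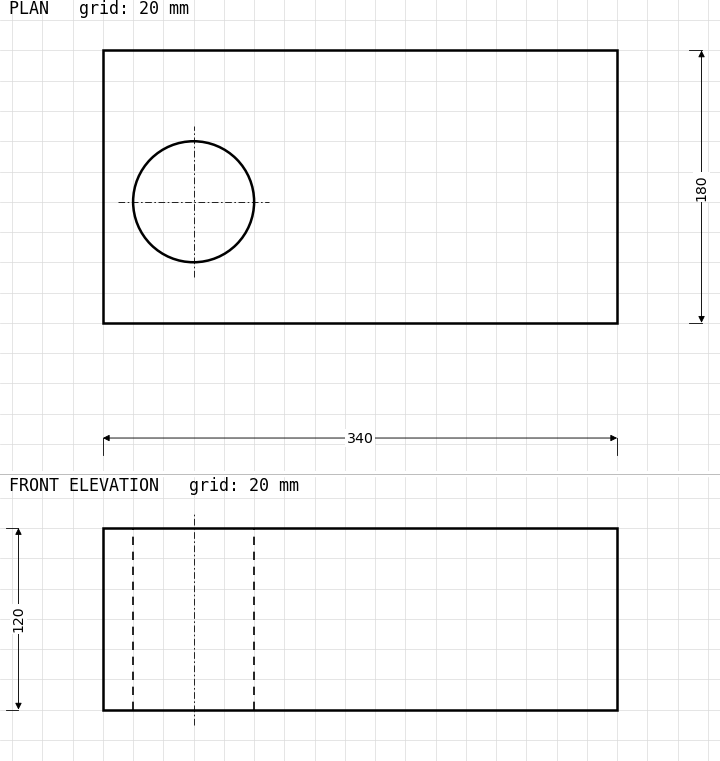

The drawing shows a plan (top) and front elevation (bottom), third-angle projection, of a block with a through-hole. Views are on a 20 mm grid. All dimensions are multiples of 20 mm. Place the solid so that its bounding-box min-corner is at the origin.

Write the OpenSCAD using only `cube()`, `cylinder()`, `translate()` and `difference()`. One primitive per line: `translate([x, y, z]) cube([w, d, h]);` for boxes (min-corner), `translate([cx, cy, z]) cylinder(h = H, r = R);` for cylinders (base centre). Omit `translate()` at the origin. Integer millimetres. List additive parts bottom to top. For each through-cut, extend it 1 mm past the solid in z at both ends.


difference() {
  cube([340, 180, 120]);
  translate([60, 80, -1]) cylinder(h = 122, r = 40);
}
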